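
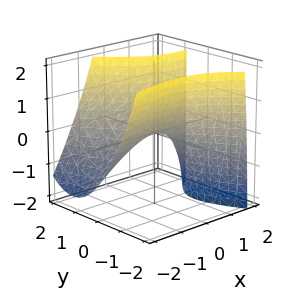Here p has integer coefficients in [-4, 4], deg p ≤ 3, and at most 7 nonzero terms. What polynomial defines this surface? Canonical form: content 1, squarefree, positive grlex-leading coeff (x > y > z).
1. deg p = 2. The shape is more complex than any degree-1 surface.
2. From the axis intercepts and sections: it crosses the y-axis at the gridline y = 0; it crosses the x-axis at the gridline x = 0; one z-axis crossing is at z = 0.
3. Solving for integer coefficients yields p as stated.

x^2 - 2*x*y - x*z - 2*y^2 + 2*z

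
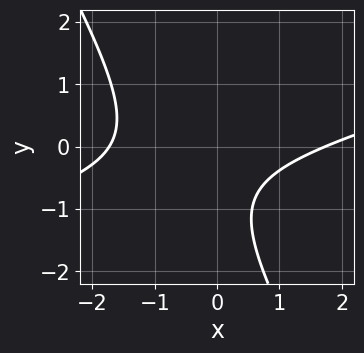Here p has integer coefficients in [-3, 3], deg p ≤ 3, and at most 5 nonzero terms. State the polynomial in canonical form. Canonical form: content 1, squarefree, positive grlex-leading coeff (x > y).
x^2 - 3*x*y - 2*y^2 - 3*y - 3

First, deg p = 2.
Next, reading off the gridlines: no y-intercept at any integer in the box.
Finally, the integer polynomial consistent with all of this is the stated p.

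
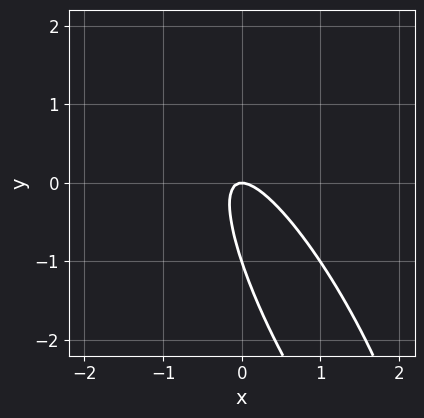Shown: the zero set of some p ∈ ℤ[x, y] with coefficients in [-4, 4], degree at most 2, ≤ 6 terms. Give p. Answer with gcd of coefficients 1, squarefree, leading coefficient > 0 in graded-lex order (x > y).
3*x^2 + 3*x*y + y^2 + y

(a) deg p = 2. No degree-1 curve has this shape.
(b) Checking where it meets the axes: one x-axis crossing is at x = 0; among the integer gridlines, it crosses the y-axis at y ∈ {-1, 0}.
(c) Solving for integer coefficients yields p as stated.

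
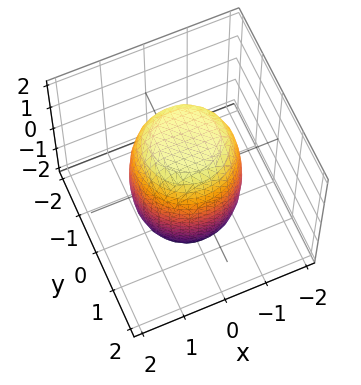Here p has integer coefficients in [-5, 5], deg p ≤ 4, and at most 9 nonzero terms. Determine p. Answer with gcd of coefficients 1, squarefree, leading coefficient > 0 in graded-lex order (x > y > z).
2*x^4 + 4*x^2*y^2 + 2*y^4 - x^2 - y^2 + z^2 - 3

1. The degree is 4 — no degree-3 surface has this shape.
2. Symmetries: rotational symmetry about the z-axis ⇒ p depends on x, y only through x² + y².
3. Reading off the gridlines: a circular section at z = -1 has radius between 1 and 2.
4. These observations pin down the coefficients.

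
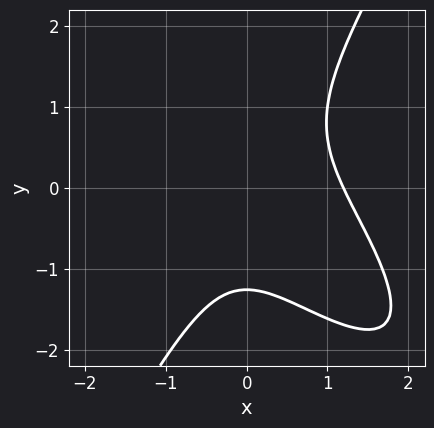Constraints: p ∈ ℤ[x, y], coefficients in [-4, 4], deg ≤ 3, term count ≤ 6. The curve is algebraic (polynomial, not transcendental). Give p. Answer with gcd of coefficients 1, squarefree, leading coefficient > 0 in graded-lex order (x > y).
(a) Degree: a generic line meets the curve in up to 3 points, so deg p = 3.
(b) Putting this together gives p.

2*x^3 + 2*x^2*y - y^3 - x^2 - 2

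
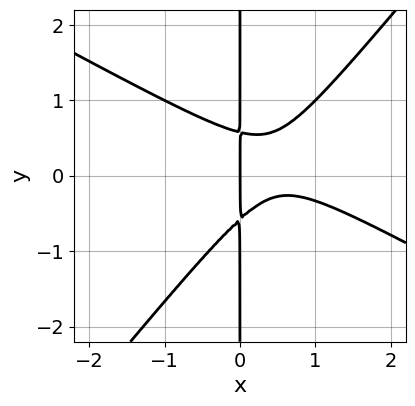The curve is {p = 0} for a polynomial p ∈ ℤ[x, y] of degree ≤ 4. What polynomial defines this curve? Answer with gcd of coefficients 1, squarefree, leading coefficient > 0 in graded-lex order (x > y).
1. deg p = 3. The shape is more complex than any degree-2 curve.
2. From the axis intercepts and sections: every point of the y-axis in the box is on the curve; it crosses the x-axis at the gridline x = 0.
3. The integer polynomial consistent with all of this is the stated p.

2*x^3 + 2*x^2*y - 3*x*y^2 - 2*x^2 + x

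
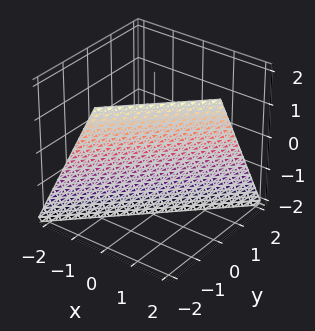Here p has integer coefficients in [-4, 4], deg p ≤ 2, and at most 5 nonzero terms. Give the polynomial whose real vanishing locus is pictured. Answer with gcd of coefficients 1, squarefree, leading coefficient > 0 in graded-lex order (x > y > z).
1. The degree is 1 — the surface is flat (a plane).
2. Checking where it meets the axes: it crosses the y-axis at the gridline y = -1; one z-axis crossing is at z = -2.
3. The integer polynomial consistent with all of this is the stated p.

2*x - 2*y - z - 2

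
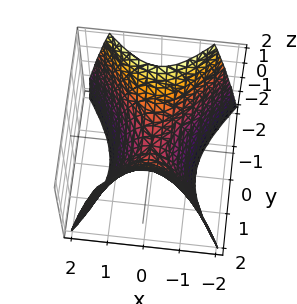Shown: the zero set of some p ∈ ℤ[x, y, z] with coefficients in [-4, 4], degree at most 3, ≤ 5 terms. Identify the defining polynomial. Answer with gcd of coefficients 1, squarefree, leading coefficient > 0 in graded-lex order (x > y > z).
3*x^2 - 2*y^2 + 2*z

The degree is 2 — a hyperbolic paraboloid; a quadric.
Symmetries: the x ↦ −x reflection is a symmetry, so x appears only in even powers; the y ↦ −y reflection is a symmetry, so y appears only in even powers.
From the axis intercepts and sections: it meets the y-axis at y = 0 (among the integer gridlines); it crosses the x-axis at the gridline x = 0; it meets the z-axis at z = 0 (among the integer gridlines).
The integer polynomial consistent with all of this is the stated p.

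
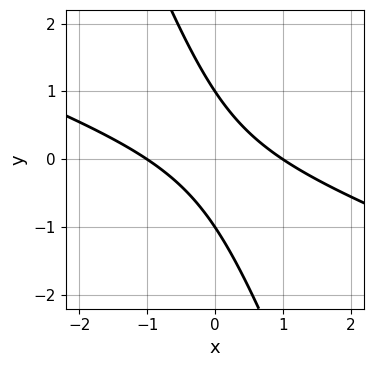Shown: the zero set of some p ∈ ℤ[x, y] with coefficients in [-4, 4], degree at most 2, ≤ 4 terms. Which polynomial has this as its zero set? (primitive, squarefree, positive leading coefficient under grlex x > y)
(a) Degree: a generic line meets the curve in up to 2 points, so deg p = 2.
(b) From the axis intercepts and sections: among the integer gridlines, it crosses the x-axis at x ∈ {-1, 1}; the y-axis gridline crossings are at y ∈ {-1, 1}.
(c) Matching integer coefficients to the picture gives p.

x^2 + 3*x*y + y^2 - 1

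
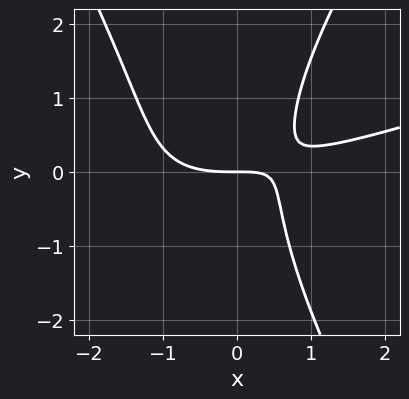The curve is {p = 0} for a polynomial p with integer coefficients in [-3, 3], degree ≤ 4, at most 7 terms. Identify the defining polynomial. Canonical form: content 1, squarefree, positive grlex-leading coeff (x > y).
x^3 - 3*x^2*y + y^3 - 3*x*y + 3*y

1. The degree is 3 — the shape is more complex than any degree-2 curve.
2. Checking where it meets the axes: it crosses the y-axis at the gridline y = 0; it meets the x-axis at x = 0 (among the integer gridlines).
3. Together with the visible shape, these determine p as stated.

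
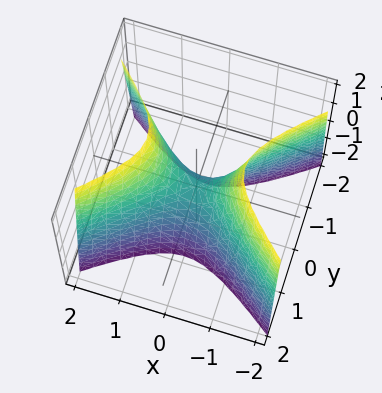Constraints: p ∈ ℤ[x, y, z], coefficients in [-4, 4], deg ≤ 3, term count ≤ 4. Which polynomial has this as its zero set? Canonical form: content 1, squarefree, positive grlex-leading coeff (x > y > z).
2*x^2 - 3*y^2 - z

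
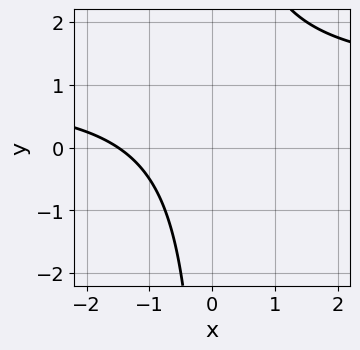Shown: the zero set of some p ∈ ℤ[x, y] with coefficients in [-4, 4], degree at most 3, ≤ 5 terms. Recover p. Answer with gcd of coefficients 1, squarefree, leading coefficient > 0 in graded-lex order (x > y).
2*x*y - 2*x - 3

deg p = 2.
Reading off the gridlines: the curve avoids every integer y-axis point in the box.
Putting this together gives p.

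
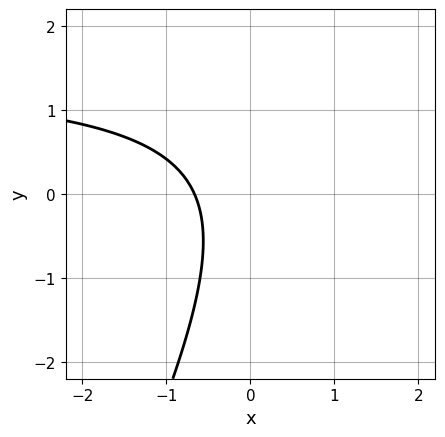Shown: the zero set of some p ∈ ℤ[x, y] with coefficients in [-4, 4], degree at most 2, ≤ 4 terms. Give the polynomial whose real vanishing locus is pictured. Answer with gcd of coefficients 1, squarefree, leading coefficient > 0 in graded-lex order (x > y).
1. The degree is 2 — no degree-1 curve has this shape.
2. Against the integer gridlines: it misses every integer gridline on the y-axis.
3. These observations pin down the coefficients.

2*x*y - y^2 - 3*x - 2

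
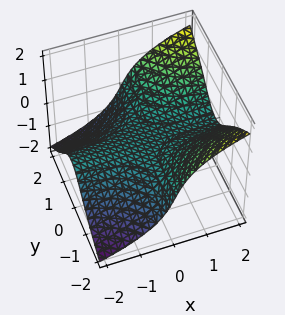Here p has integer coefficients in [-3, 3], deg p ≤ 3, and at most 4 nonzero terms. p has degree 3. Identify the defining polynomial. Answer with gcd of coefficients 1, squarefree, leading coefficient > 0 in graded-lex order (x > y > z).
First, deg p = 3. The shape is more complex than any degree-2 surface.
Next, from the axis intercepts and sections: every point of the x-axis in the box is on the surface; every point of the y-axis in the box is on the surface; it meets the z-axis at z = 0 (among the integer gridlines).
Finally, matching integer coefficients to the picture gives p.

x*y^2 - z^3 - 2*z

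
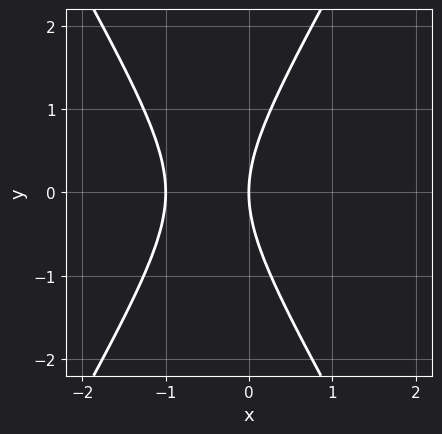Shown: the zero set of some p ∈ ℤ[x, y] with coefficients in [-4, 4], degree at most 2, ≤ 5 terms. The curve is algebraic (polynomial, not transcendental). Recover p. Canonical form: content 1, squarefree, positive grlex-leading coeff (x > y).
First, the degree is 2 — no degree-1 curve has this shape.
Next, symmetries: it's symmetric under y → −y, forcing even powers of y.
Then, observable constraints: among the integer gridlines, it crosses the x-axis at x ∈ {-1, 0}; it crosses the y-axis at the gridline y = 0.
Finally, fitting integer coefficients to these (and the overall shape) gives p.

3*x^2 - y^2 + 3*x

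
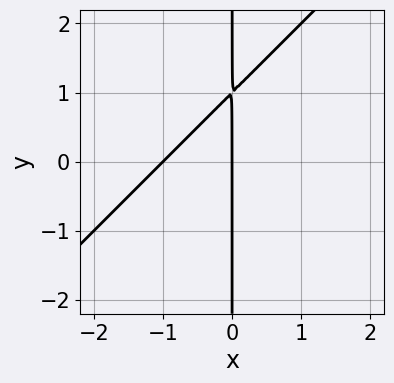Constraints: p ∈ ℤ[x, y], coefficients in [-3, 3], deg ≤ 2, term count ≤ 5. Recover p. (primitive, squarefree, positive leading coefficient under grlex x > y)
1. Degree: the shape is more complex than any degree-1 curve, so deg p = 2.
2. From the axis intercepts and sections: among the integer gridlines, it crosses the x-axis at x ∈ {-1, 0}; every point of the y-axis in the box is on the curve.
3. Matching integer coefficients to the picture gives p.

x^2 - x*y + x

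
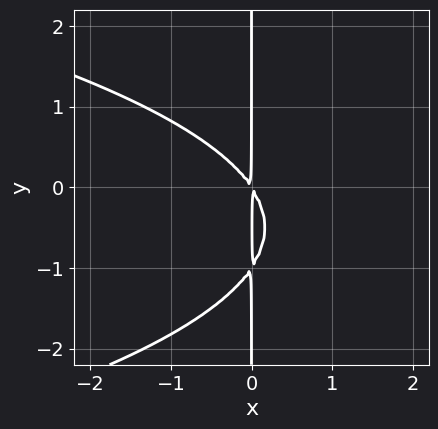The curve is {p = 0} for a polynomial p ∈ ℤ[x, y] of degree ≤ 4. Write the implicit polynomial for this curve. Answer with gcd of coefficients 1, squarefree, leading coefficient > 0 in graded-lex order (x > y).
2*x*y^2 + 3*x^2 + 2*x*y

1. The degree is 3 — the shape is more complex than any degree-2 curve.
2. Checking where it meets the axes: the visible y-axis segment lies entirely on the curve.
3. The integer polynomial consistent with all of this is the stated p.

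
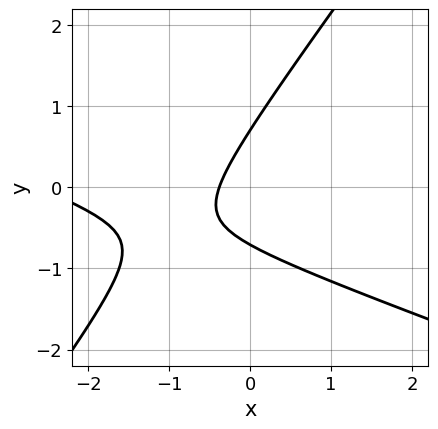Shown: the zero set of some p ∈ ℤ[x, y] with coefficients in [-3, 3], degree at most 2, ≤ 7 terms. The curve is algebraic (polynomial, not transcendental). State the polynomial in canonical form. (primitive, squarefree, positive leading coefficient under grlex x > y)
1. Degree: the shape is more complex than any degree-1 curve, so deg p = 2.
2. Putting this together gives p.

x^2 + 2*x*y - 2*y^2 + 3*x + 1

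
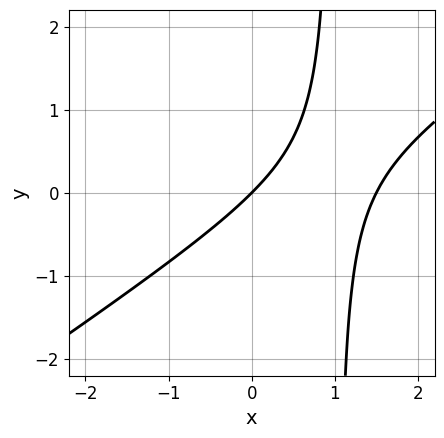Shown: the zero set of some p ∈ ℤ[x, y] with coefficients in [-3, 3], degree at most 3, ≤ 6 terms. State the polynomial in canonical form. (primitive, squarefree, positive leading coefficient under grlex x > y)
deg p = 2.
Checking where it meets the axes: it crosses the y-axis at the gridline y = 0; it crosses the x-axis at the gridline x = 0.
The integer polynomial consistent with all of this is the stated p.

2*x^2 - 3*x*y - 3*x + 3*y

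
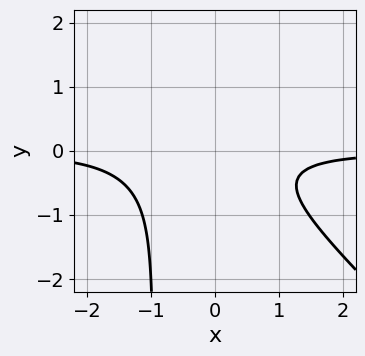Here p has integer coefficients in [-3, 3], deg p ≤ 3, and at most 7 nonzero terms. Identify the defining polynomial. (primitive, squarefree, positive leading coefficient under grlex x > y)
3*x^2*y + 3*x*y^2 + 2*x*y + 3*y^2 + 2

First, the degree is 3 — a generic line meets the curve in up to 3 points.
Then, observable constraints: the curve avoids every integer y-axis point in the box; it misses every integer gridline on the x-axis.
Finally, the integer polynomial consistent with all of this is the stated p.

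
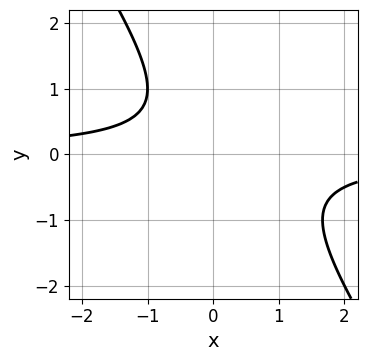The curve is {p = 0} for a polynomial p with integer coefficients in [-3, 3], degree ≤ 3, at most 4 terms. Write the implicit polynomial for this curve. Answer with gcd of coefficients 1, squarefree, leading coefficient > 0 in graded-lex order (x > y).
(a) deg p = 2.
(b) Checking where it meets the axes: no x-intercept at any integer in the box; it misses every integer gridline on the y-axis.
(c) The integer polynomial consistent with all of this is the stated p.

3*x*y + 2*y^2 - y + 2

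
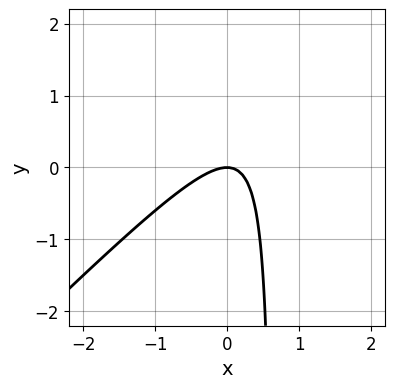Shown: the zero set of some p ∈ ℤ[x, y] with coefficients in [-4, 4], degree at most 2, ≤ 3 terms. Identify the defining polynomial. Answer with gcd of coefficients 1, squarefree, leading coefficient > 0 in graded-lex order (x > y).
(a) Degree: the shape is more complex than any degree-1 curve, so deg p = 2.
(b) Reading off the gridlines: it crosses the y-axis at the gridline y = 0; it meets the x-axis at x = 0 (among the integer gridlines).
(c) Putting this together gives p.

3*x^2 - 3*x*y + 2*y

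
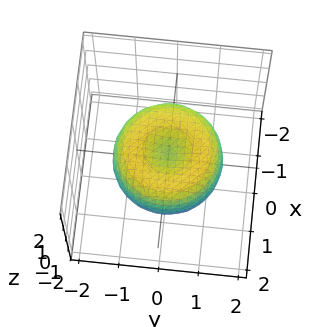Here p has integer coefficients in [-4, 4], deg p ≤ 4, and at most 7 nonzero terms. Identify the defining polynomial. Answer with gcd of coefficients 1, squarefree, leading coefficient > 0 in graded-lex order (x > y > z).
First, degree: no degree-3 surface has this shape, so deg p = 4.
Then, symmetry: the surface is invariant under rotation about z: p = q(x² + y², z).
Then, observable constraints: a circular section at z = 0 has radius between 1 and 2.
Finally, assembling these constraints gives the stated polynomial.

2*x^4 + 4*x^2*y^2 + 2*y^4 - 3*x^2 - 3*y^2 + 3*z^2 - 1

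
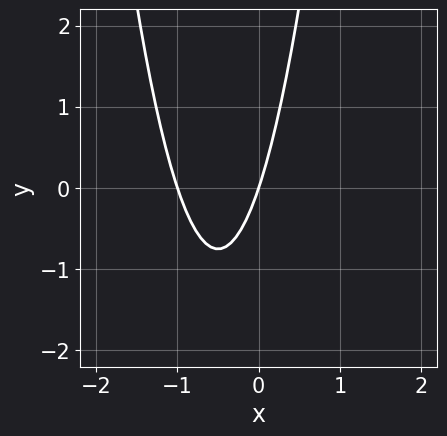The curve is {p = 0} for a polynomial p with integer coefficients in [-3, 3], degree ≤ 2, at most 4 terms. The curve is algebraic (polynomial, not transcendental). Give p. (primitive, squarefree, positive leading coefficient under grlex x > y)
3*x^2 + 3*x - y

First, deg p = 2. A generic line meets the curve in up to 2 points.
Next, reading off the gridlines: among the integer gridlines, it crosses the x-axis at x ∈ {-1, 0}; one y-axis crossing is at y = 0.
Finally, assembling these constraints gives the stated polynomial.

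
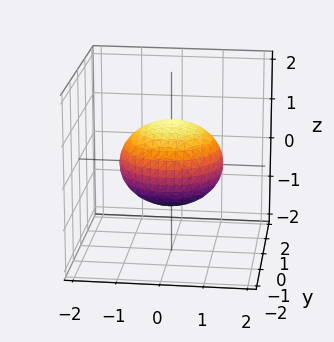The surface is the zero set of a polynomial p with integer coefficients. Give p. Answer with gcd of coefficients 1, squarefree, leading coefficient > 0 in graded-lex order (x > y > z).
2*x^2 + 2*y^2 + 3*z^2 - 3

(a) Degree: a generic line meets the surface in up to 2 points, so deg p = 2.
(b) Symmetry: the z-axis is an axis of rotation, so x and y enter only as x² + y².
(c) Reading off the gridlines: a circular section at z = 0 has radius between 1 and 2; the z-axis gridline crossings are at z ∈ {-1, 1}.
(d) The integer polynomial consistent with all of this is the stated p.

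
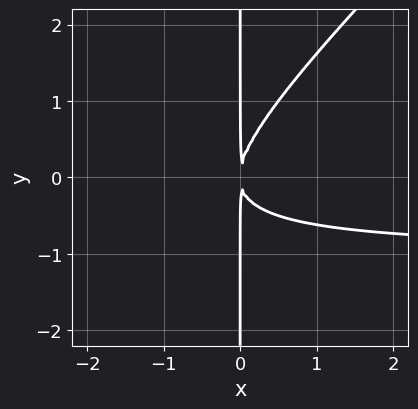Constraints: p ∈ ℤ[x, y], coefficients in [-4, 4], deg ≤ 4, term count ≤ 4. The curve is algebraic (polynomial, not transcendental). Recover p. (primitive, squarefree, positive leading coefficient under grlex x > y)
x^2*y - x*y^2 + x^2

1. Degree: no degree-2 curve has this shape, so deg p = 3.
2. Against the integer gridlines: the visible y-axis segment lies entirely on the curve.
3. Matching integer coefficients to the picture gives p.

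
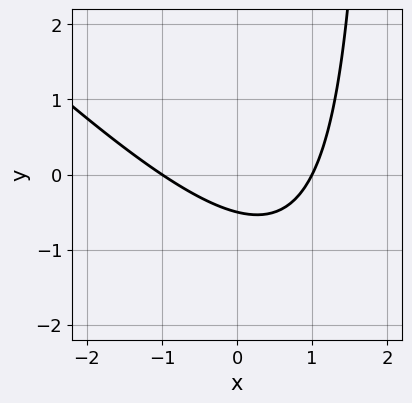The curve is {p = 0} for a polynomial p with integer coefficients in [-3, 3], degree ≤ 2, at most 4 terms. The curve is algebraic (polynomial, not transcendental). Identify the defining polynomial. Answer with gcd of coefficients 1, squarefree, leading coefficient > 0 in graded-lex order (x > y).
x^2 + x*y - 2*y - 1

(a) deg p = 2.
(b) From the visible intercepts: the x-axis gridline crossings are at x ∈ {-1, 1}.
(c) Fitting integer coefficients to these (and the overall shape) gives p.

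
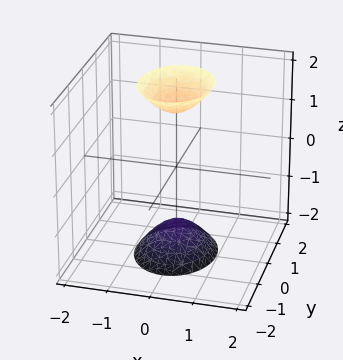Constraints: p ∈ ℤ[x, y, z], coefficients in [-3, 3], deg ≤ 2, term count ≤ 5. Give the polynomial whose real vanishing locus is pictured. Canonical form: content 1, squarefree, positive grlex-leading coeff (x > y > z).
3*x^2 + 2*y^2 - z^2 + 2

The picture has 2 separate pieces.
The degree is 2 — two separate bowl-shaped sheets opening away from each other; a quadric.
Symmetries: mirror symmetry x ↦ −x ⇒ only even powers of x; the z ↦ −z reflection is a symmetry, so z appears only in even powers; mirror symmetry y ↦ −y ⇒ only even powers of y.
Checking where it meets the axes: no y-intercept at any integer in the box; it misses every integer gridline on the x-axis.
Putting this together gives p.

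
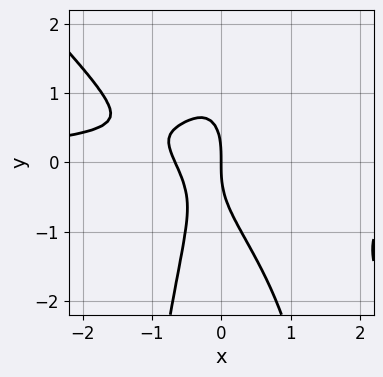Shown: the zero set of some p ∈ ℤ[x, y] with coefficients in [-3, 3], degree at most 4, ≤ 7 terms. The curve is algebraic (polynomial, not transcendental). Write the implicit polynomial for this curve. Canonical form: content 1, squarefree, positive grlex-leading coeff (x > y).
3*x^3*y + 3*x^2*y^2 + y^3 + 3*x^2 + 2*x

1. The degree is 4 — a generic line meets the curve in up to 4 points.
2. From the axis intercepts and sections: it meets the x-axis at x = 0 (among the integer gridlines); it meets the y-axis at y = 0 (among the integer gridlines).
3. Fitting integer coefficients to these (and the overall shape) gives p.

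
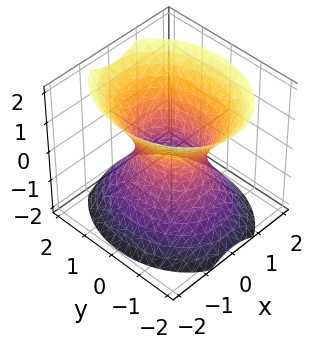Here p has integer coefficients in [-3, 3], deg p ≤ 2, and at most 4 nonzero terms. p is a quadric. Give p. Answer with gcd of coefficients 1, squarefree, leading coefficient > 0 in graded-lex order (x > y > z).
deg p = 2.
Symmetries: it's symmetric under z → −z, forcing even powers of z; mirror symmetry y ↦ −y ⇒ only even powers of y; the x ↦ −x reflection is a symmetry, so x appears only in even powers.
Observable constraints: the y-axis gridline crossings are at y ∈ {-1, 1}; no z-intercept at any integer in the box.
Together with the visible shape, these determine p as stated.

3*x^2 + 2*y^2 - 2*z^2 - 2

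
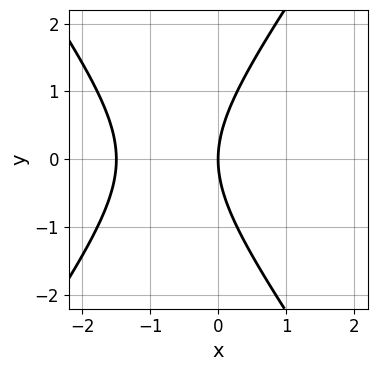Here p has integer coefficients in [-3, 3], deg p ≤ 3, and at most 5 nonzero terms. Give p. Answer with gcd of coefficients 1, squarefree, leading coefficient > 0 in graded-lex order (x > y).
2*x^2 - y^2 + 3*x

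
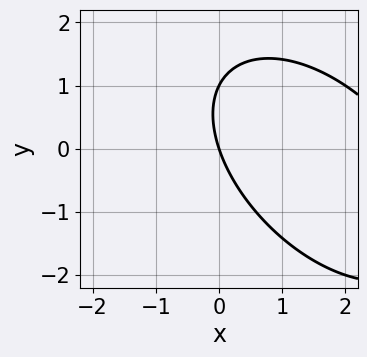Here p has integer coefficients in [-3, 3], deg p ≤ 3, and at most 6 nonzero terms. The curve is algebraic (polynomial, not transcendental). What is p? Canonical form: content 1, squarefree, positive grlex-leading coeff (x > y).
First, the degree is 2 — no degree-1 curve has this shape.
Next, reading off the gridlines: the y-axis gridline crossings are at y ∈ {0, 1}; one x-axis crossing is at x = 0.
Finally, matching integer coefficients to the picture gives p.

x^2 + x*y + y^2 - 3*x - y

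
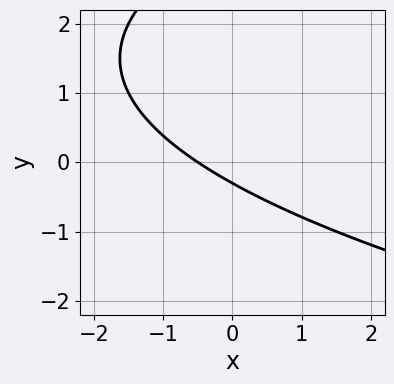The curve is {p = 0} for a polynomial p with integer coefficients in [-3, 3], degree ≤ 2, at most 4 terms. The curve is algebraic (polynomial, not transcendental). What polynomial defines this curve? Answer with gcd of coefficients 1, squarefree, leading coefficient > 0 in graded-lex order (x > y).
y^2 - 2*x - 3*y - 1

Degree: the shape is more complex than any degree-1 curve, so deg p = 2.
Putting this together gives p.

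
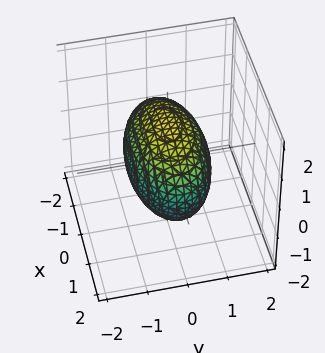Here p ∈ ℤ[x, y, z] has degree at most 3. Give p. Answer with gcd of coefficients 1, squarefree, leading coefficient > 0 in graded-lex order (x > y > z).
First, the degree is 2 — a closed, bounded, convex surface; a quadric.
Next, symmetries: the z ↦ −z reflection is a symmetry, so z appears only in even powers; the y ↦ −y reflection is a symmetry, so y appears only in even powers; the x ↦ −x reflection is a symmetry, so x appears only in even powers.
Next, observable constraints: among the integer gridlines, it crosses the y-axis at y ∈ {-1, 1}.
Finally, matching integer coefficients to the picture gives p.

x^2 + 3*y^2 + 2*z^2 - 3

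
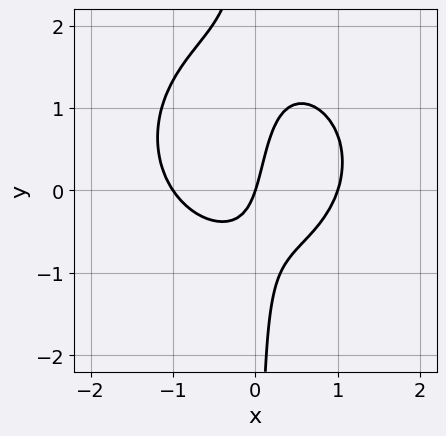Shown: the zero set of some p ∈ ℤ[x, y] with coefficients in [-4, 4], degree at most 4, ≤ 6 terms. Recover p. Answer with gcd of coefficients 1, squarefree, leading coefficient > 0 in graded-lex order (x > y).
3*x^3 + 3*x*y^2 - 3*x*y - 3*x + y

The degree is 3 — the shape is more complex than any degree-2 curve.
Checking where it meets the axes: it crosses the y-axis at the gridline y = 0; among the integer gridlines, it crosses the x-axis at x ∈ {-1, 0, 1}.
These observations pin down the coefficients.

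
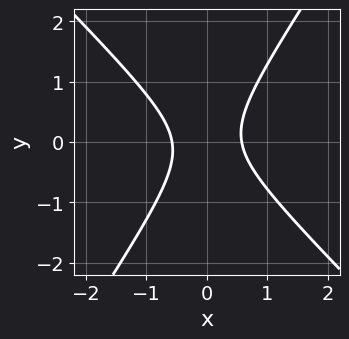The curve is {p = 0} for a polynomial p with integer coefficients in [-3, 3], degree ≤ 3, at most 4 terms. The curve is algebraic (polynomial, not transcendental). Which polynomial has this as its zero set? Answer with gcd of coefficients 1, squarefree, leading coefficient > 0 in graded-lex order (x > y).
3*x^2 + x*y - 2*y^2 - 1

1. deg p = 2.
2. From the visible intercepts: no y-intercept at any integer in the box.
3. Matching integer coefficients to the picture gives p.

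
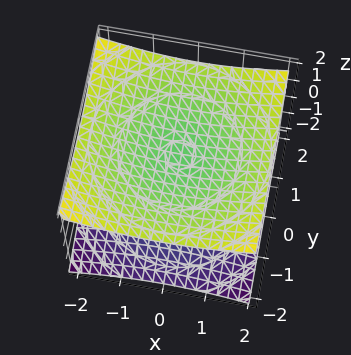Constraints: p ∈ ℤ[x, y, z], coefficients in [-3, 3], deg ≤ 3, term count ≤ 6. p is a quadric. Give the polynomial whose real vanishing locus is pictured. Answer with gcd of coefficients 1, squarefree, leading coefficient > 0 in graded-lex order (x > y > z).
(a) I count 2 distinct pieces. They look like related sheets of one shape, so recover p as a whole.
(b) The degree is 2 — two separate bowl-shaped sheets opening away from each other; a quadric.
(c) Symmetries: mirror symmetry z ↦ −z ⇒ only even powers of z; every cross-section ⟂ z is a circle, so x, y appear only via x² + y².
(d) From the axis intercepts and sections: among the integer gridlines, it crosses the z-axis at z ∈ {-1, 1}; no x-intercept at any integer in the box; it misses every integer gridline on the y-axis.
(e) Fitting integer coefficients to these (and the overall shape) gives p.

x^2 + y^2 - 3*z^2 + 3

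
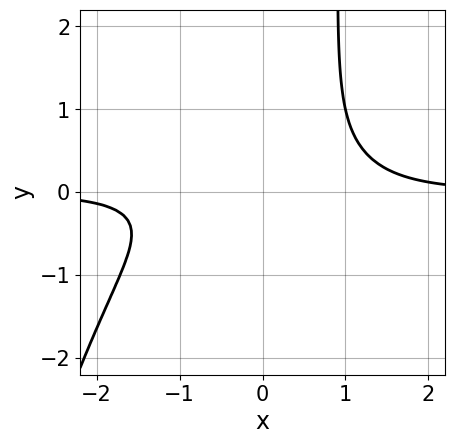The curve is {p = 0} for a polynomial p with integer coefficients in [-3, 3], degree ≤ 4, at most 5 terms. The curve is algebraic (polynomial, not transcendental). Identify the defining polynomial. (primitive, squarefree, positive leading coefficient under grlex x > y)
First, the degree is 4 — the shape is more complex than any degree-3 curve.
Then, reading off the gridlines: the curve avoids every integer x-axis point in the box; it misses every integer gridline on the y-axis.
Finally, these observations pin down the coefficients.

2*x^3*y + 3*x*y^2 - 3*y^2 - 2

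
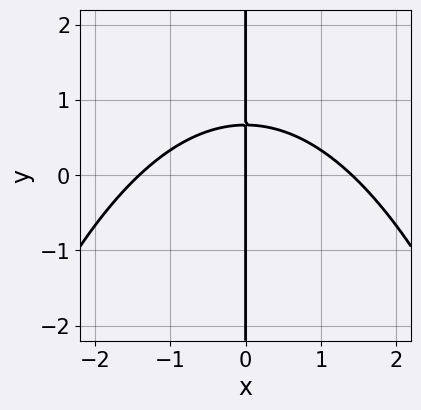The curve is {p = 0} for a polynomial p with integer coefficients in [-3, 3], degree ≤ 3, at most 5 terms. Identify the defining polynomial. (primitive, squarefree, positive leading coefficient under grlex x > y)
(a) The degree is 3 — a generic line meets the curve in up to 3 points.
(b) From the visible intercepts: it crosses the x-axis at the gridline x = 0; the visible y-axis segment lies entirely on the curve.
(c) Putting this together gives p.

x^3 + 3*x*y - 2*x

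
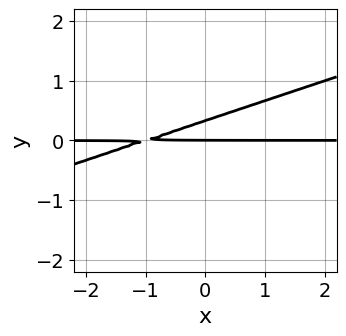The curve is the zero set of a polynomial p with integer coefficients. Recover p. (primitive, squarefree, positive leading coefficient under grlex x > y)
x*y - 3*y^2 + y

Degree: a generic line meets the curve in up to 2 points, so deg p = 2.
From the axis intercepts and sections: it crosses the y-axis at the gridline y = 0; every point of the x-axis in the box is on the curve.
Matching integer coefficients to the picture gives p.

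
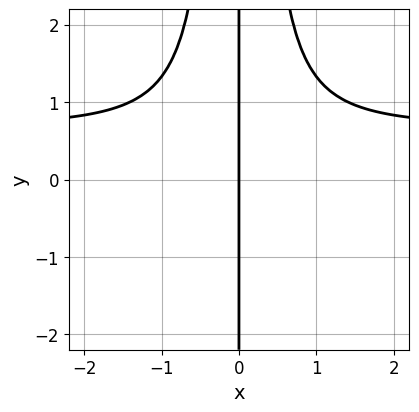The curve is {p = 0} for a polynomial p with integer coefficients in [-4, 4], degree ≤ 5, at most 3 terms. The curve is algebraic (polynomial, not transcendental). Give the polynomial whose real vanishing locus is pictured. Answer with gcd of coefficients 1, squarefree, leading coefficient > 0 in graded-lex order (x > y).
3*x^3*y - 2*x^3 - 2*x

(a) The degree is 4 — no degree-3 curve has this shape.
(b) Observable constraints: every point of the y-axis in the box is on the curve; it crosses the x-axis at the gridline x = 0.
(c) Together with the visible shape, these determine p as stated.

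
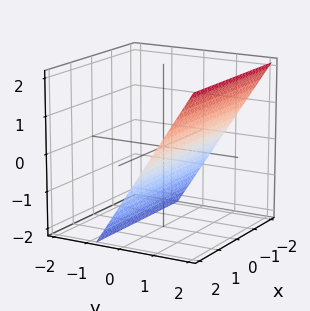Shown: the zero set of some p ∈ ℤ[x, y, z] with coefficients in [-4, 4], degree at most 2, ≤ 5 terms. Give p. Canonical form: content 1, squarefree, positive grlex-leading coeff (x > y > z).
3*y - 2*z - 2

(a) The degree is 1 — the surface is flat (a plane).
(b) From the axis intercepts and sections: one z-axis crossing is at z = -1; no x-intercept at any integer in the box.
(c) These observations pin down the coefficients.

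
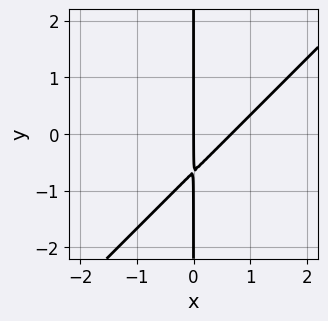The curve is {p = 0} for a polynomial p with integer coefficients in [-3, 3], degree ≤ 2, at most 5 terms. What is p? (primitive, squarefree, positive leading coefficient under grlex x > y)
(a) The degree is 2 — the shape is more complex than any degree-1 curve.
(b) Observable constraints: the visible y-axis segment lies entirely on the curve; one x-axis crossing is at x = 0.
(c) These observations pin down the coefficients.

3*x^2 - 3*x*y - 2*x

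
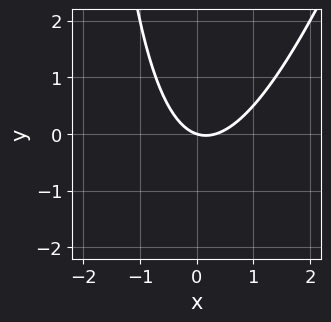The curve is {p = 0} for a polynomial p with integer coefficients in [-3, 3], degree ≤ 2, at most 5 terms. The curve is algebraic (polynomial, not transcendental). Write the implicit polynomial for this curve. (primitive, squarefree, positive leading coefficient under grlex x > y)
3*x^2 - x*y - x - 3*y

(a) The degree is 2 — the shape is more complex than any degree-1 curve.
(b) Observable constraints: one y-axis crossing is at y = 0; one x-axis crossing is at x = 0.
(c) The integer polynomial consistent with all of this is the stated p.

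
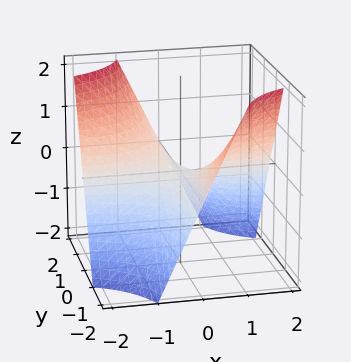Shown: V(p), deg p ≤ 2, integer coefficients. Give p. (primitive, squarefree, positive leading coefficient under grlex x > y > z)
x*y + z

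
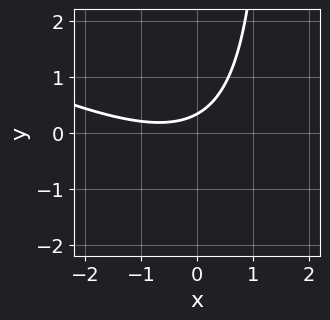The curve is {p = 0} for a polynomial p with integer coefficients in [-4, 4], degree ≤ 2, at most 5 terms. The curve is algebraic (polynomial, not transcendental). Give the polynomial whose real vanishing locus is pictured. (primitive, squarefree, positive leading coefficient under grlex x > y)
x^2 + 2*x*y + x - 3*y + 1

1. Degree: the shape is more complex than any degree-1 curve, so deg p = 2.
2. Checking where it meets the axes: the curve avoids every integer x-axis point in the box.
3. Matching integer coefficients to the picture gives p.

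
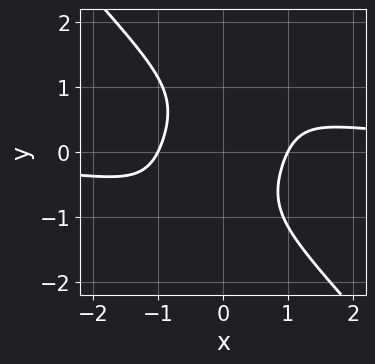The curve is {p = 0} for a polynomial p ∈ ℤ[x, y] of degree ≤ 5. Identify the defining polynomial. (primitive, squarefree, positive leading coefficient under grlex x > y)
3*x^3*y + 2*y^4 - 3*x^2 + 3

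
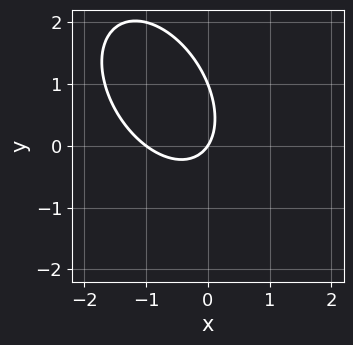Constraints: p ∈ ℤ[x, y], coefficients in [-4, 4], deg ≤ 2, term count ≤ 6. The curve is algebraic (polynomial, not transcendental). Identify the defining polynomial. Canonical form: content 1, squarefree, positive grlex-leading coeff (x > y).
First, degree: a generic line meets the curve in up to 2 points, so deg p = 2.
Next, from the axis intercepts and sections: among the integer gridlines, it crosses the x-axis at x ∈ {-1, 0}; among the integer gridlines, it crosses the y-axis at y ∈ {0, 1}.
Finally, assembling these constraints gives the stated polynomial.

3*x^2 + 2*x*y + 2*y^2 + 3*x - 2*y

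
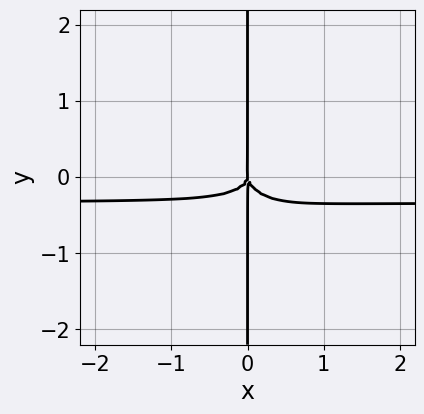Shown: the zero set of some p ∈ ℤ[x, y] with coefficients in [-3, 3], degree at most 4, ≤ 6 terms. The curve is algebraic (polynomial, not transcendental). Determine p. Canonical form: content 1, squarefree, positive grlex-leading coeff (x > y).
3*x^3*y + x^2*y^2 + 2*x*y^3 + x^3

Degree: no degree-3 curve has this shape, so deg p = 4.
From the visible intercepts: every point of the y-axis in the box is on the curve; it meets the x-axis at x = 0 (among the integer gridlines).
Matching integer coefficients to the picture gives p.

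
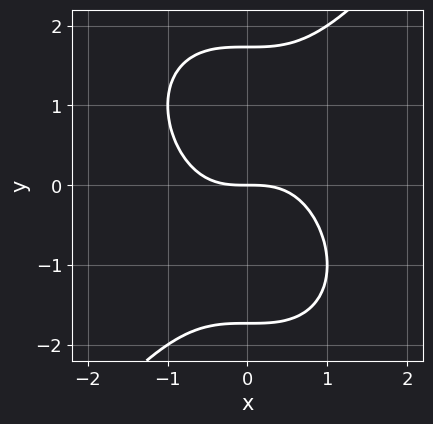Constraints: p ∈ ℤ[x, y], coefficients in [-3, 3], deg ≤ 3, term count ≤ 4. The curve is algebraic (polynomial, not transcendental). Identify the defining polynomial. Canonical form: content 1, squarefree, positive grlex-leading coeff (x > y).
2*x^3 - y^3 + 3*y

First, degree: the shape is more complex than any degree-2 curve, so deg p = 3.
Then, checking where it meets the axes: one y-axis crossing is at y = 0; one x-axis crossing is at x = 0.
Finally, putting this together gives p.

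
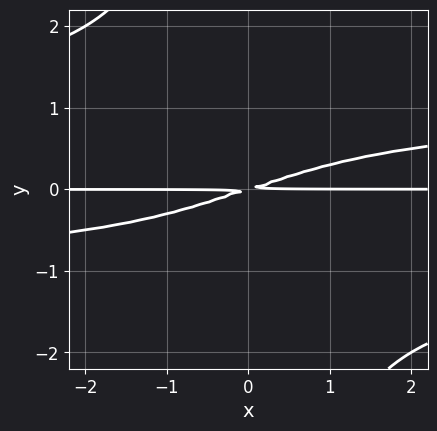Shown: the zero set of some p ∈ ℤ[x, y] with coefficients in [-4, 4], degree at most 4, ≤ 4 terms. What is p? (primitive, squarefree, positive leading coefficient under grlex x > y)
x*y^3 - x*y + 3*y^2

deg p = 4. No degree-3 curve has this shape.
Observable constraints: every point of the x-axis in the box is on the curve.
These observations pin down the coefficients.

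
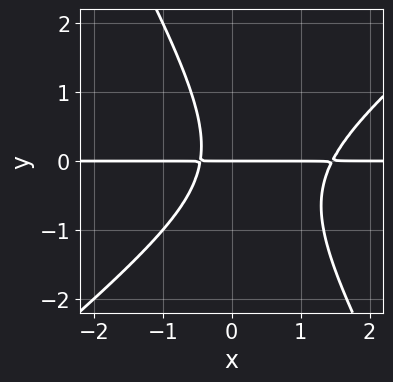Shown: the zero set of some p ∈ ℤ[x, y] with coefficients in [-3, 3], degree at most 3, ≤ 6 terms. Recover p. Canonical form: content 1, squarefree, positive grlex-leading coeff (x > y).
The degree is 3 — no degree-2 curve has this shape.
Reading off the gridlines: it meets the y-axis at y = 0 (among the integer gridlines); every point of the x-axis in the box is on the curve.
Solving for integer coefficients yields p as stated.

3*x^2*y - 2*x*y^2 - 2*y^3 - 3*x*y - 2*y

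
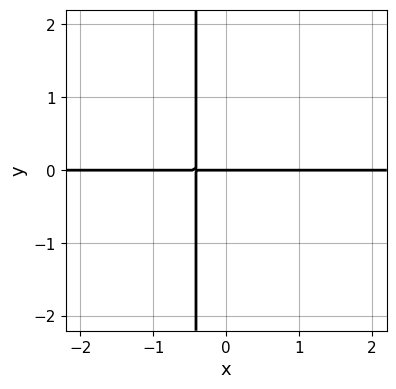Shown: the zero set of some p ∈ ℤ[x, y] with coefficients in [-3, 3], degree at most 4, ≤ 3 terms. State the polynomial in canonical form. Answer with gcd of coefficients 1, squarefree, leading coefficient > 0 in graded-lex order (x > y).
x^2*y - 2*x*y - y

1. Degree: no degree-2 curve has this shape, so deg p = 3.
2. From the axis intercepts and sections: it meets the y-axis at y = 0 (among the integer gridlines); every point of the x-axis in the box is on the curve.
3. Assembling these constraints gives the stated polynomial.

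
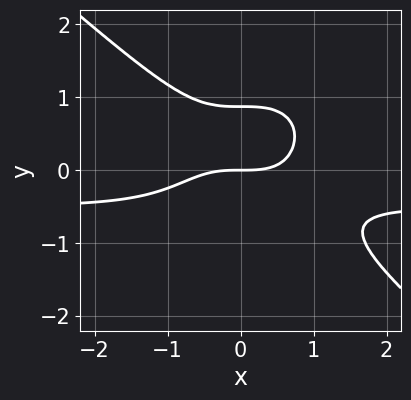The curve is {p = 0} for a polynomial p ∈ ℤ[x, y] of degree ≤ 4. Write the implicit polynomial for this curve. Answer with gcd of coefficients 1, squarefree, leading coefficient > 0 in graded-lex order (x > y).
2*x^3*y + 3*y^4 + x^3 - 2*y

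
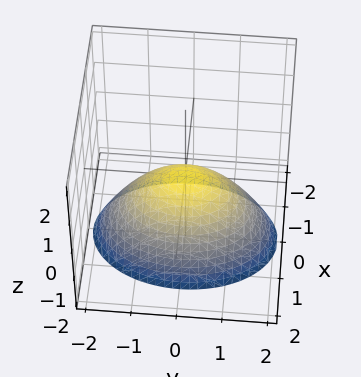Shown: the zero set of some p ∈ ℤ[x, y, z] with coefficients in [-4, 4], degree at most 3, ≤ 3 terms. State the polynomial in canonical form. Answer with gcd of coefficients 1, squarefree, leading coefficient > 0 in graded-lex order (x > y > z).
2*x^2 + y^2 + 2*z

The degree is 2 — a paraboloid; a quadric.
Symmetries: it's symmetric under y → −y, forcing even powers of y; mirror symmetry x ↦ −x ⇒ only even powers of x.
Observable constraints: it meets the z-axis at z = 0 (among the integer gridlines); it meets the y-axis at y = 0 (among the integer gridlines).
The integer polynomial consistent with all of this is the stated p.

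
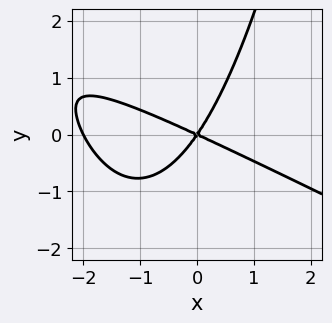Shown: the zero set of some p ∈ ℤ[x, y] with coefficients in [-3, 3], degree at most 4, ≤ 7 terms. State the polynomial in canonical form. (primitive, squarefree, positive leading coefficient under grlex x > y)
x^3 + 2*x^2*y + 2*x^2 + 3*x*y - 3*y^2

First, the degree is 3 — no degree-2 curve has this shape.
Then, reading off the gridlines: among the integer gridlines, it crosses the x-axis at x ∈ {-2, 0}; it meets the y-axis at y = 0 (among the integer gridlines).
Finally, together with the visible shape, these determine p as stated.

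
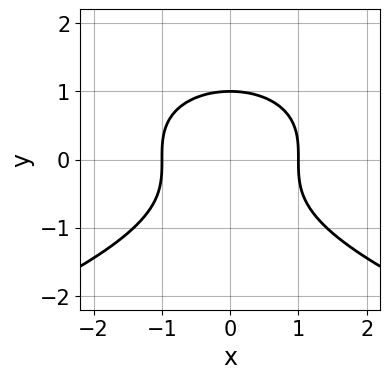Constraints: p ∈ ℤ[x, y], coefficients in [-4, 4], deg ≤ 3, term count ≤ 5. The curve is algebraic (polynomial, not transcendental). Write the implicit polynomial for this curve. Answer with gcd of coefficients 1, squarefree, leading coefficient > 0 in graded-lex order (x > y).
y^3 + x^2 - 1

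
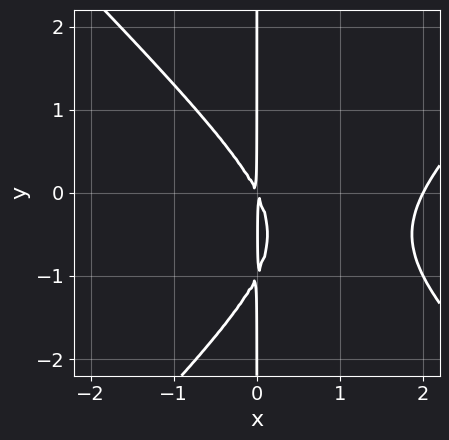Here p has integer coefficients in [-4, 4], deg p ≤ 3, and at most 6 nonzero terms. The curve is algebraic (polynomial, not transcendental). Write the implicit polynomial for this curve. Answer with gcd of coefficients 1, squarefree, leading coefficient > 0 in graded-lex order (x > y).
x^3 - x*y^2 - 2*x^2 - x*y

The degree is 3 — no degree-2 curve has this shape.
Against the integer gridlines: the visible y-axis segment lies entirely on the curve; it meets the x-axis at x = 2 (among the integer gridlines).
These observations pin down the coefficients.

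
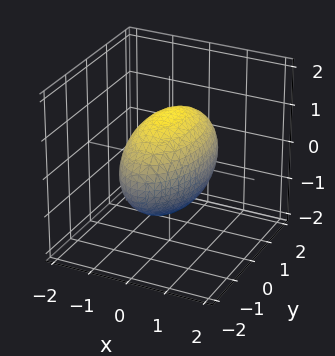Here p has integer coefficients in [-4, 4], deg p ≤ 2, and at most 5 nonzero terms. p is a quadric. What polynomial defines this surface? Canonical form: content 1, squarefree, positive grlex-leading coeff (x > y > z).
3*x^2 + y^2 + 2*z^2 - 3

(a) Degree: a closed, bounded, convex surface; a quadric, so deg p = 2.
(b) Symmetries: it's symmetric under z → −z, forcing even powers of z; mirror symmetry x ↦ −x ⇒ only even powers of x; mirror symmetry y ↦ −y ⇒ only even powers of y.
(c) From the axis intercepts and sections: the x-axis gridline crossings are at x ∈ {-1, 1}.
(d) These observations pin down the coefficients.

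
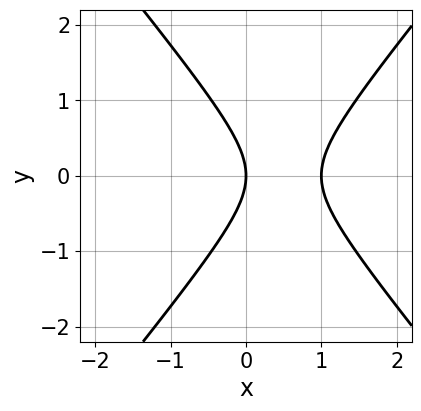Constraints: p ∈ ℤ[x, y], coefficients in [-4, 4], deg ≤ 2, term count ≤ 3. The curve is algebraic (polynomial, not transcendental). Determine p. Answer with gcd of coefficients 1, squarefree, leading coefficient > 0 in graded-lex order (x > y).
3*x^2 - 2*y^2 - 3*x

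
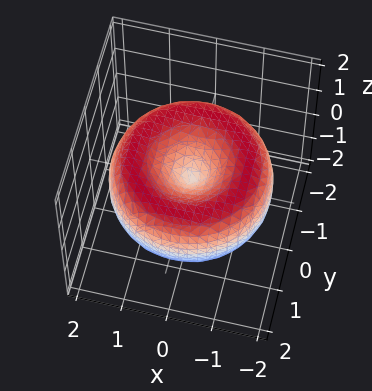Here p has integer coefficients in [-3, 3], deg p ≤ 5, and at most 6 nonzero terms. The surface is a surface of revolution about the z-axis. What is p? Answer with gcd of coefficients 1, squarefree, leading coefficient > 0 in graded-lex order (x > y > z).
x^4 + 2*x^2*y^2 + y^4 - 3*x^2 - 3*y^2 + 3*z^2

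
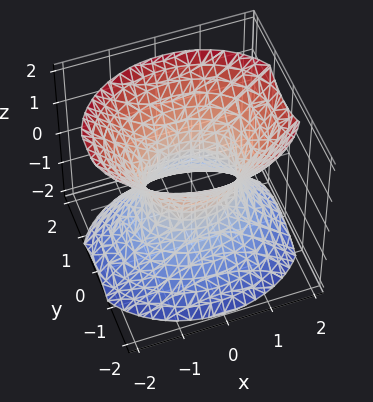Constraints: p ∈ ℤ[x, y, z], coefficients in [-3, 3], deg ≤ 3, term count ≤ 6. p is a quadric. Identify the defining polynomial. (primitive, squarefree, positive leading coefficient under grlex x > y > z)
2*x^2 + 3*y^2 - 2*z^2 - 2

Degree: an hourglass — one-sheet hyperboloid; a quadric, so deg p = 2.
Symmetries: mirror symmetry z ↦ −z ⇒ only even powers of z; mirror symmetry y ↦ −y ⇒ only even powers of y; the x ↦ −x reflection is a symmetry, so x appears only in even powers.
Against the integer gridlines: among the integer gridlines, it crosses the x-axis at x ∈ {-1, 1}; the surface avoids every integer z-axis point in the box.
Fitting integer coefficients to these (and the overall shape) gives p.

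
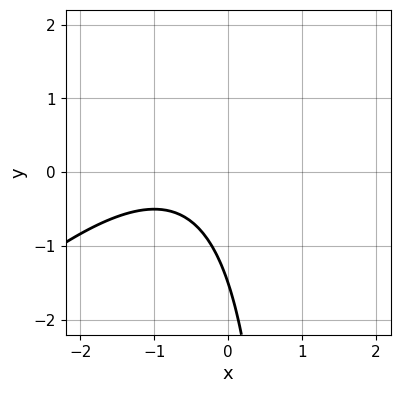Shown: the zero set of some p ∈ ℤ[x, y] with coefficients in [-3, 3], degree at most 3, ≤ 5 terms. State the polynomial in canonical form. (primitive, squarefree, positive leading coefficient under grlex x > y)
2*x^2 - 2*x*y + 3*x + 2*y + 3

First, degree: the shape is more complex than any degree-1 curve, so deg p = 2.
Next, against the integer gridlines: the curve avoids every integer x-axis point in the box.
Finally, matching integer coefficients to the picture gives p.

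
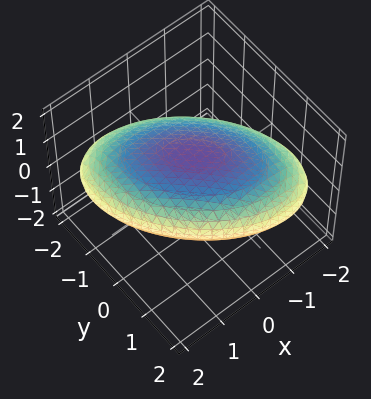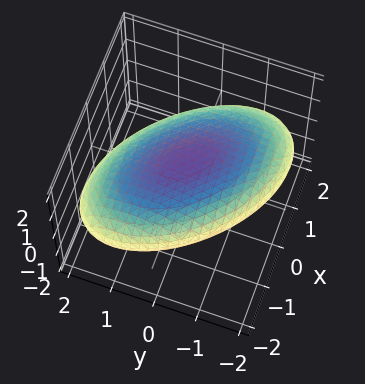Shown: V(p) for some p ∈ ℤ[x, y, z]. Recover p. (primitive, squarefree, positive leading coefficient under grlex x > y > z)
x^2 + x*y + y^2 + 3*z^2 - 3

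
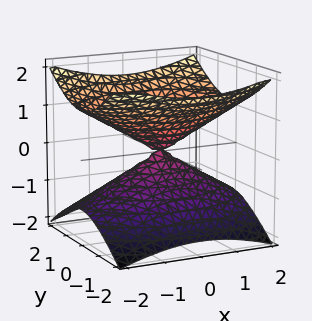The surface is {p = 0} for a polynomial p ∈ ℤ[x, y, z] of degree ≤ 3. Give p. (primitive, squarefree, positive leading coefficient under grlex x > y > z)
x^2 + 2*y^2 - 3*z^2

(a) Degree: a double cone through the origin; a quadric, so deg p = 2.
(b) Symmetries: mirror symmetry y ↦ −y ⇒ only even powers of y; it's symmetric under z → −z, forcing even powers of z; the x ↦ −x reflection is a symmetry, so x appears only in even powers.
(c) Checking where it meets the axes: one x-axis crossing is at x = 0; it crosses the y-axis at the gridline y = 0; one z-axis crossing is at z = 0.
(d) Together with the visible shape, these determine p as stated.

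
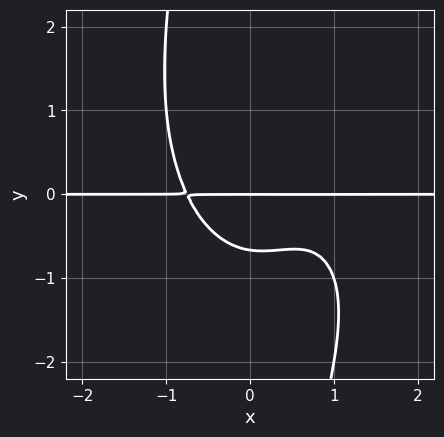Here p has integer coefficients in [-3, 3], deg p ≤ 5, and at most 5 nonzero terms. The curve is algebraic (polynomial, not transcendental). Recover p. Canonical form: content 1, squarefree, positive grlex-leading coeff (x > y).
2*x^3*y + x*y^3 - 2*x^2*y + 3*y^2 + 2*y

Degree: no degree-3 curve has this shape, so deg p = 4.
From the axis intercepts and sections: the visible x-axis segment lies entirely on the curve; one y-axis crossing is at y = 0.
Fitting integer coefficients to these (and the overall shape) gives p.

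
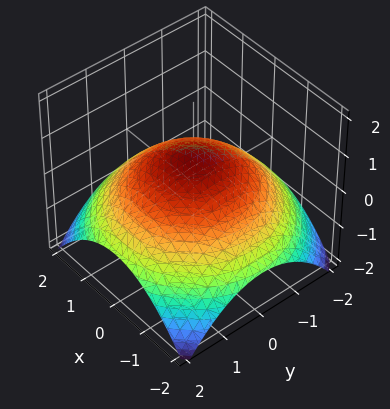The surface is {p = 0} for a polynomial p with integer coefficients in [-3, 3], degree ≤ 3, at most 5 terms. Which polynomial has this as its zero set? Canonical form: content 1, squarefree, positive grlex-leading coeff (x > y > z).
x^2 + y^2 + 3*z - 2

1. deg p = 2. A generic line meets the surface in up to 2 points.
2. Symmetries: rotational symmetry about the z-axis ⇒ p depends on x, y only through x² + y².
3. From the axis intercepts and sections: a circular section at z = 0 has radius between 1 and 2.
4. The integer polynomial consistent with all of this is the stated p.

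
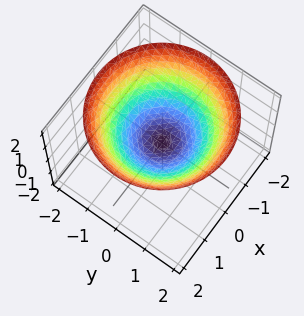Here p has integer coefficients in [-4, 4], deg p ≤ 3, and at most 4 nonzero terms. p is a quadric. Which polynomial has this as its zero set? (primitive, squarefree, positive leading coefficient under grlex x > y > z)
(a) deg p = 2.
(b) Symmetries: rotational symmetry about the z-axis ⇒ p depends on x, y only through x² + y².
(c) From the visible intercepts: it meets the y-axis at y = 0 (among the integer gridlines); a circular section at z = 1 has radius between 1 and 2.
(d) These observations pin down the coefficients.

x^2 + y^2 - 2*z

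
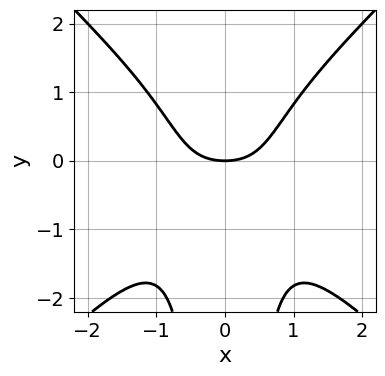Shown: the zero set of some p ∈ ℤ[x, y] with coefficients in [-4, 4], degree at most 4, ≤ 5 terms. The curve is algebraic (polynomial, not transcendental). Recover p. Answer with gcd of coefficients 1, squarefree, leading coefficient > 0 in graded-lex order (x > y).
2*x^4 - 2*x^2*y^2 + x^2 - 2*y

(a) deg p = 4. The shape is more complex than any degree-3 curve.
(b) Symmetries: mirror symmetry x ↦ −x ⇒ only even powers of x.
(c) Against the integer gridlines: it meets the y-axis at y = 0 (among the integer gridlines); one x-axis crossing is at x = 0.
(d) Together with the visible shape, these determine p as stated.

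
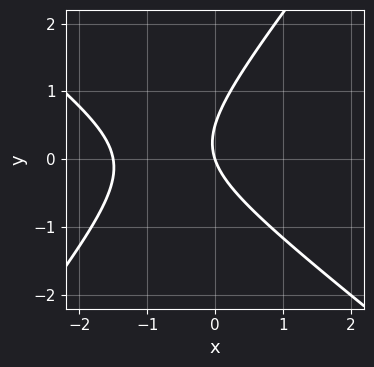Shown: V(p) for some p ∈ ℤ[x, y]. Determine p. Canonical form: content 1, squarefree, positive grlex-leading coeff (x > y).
The degree is 2 — no degree-1 curve has this shape.
Observable constraints: it meets the x-axis at x = 0 (among the integer gridlines); it meets the y-axis at y = 0 (among the integer gridlines).
Matching integer coefficients to the picture gives p.

2*x^2 + x*y - 2*y^2 + 3*x + y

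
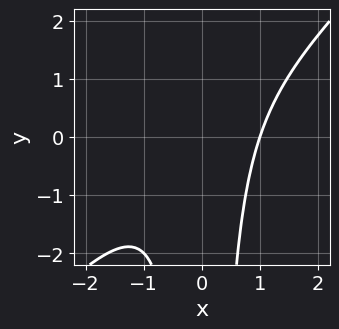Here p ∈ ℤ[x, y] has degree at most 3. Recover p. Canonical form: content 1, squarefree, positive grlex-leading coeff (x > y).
x^3 - x^2*y - 1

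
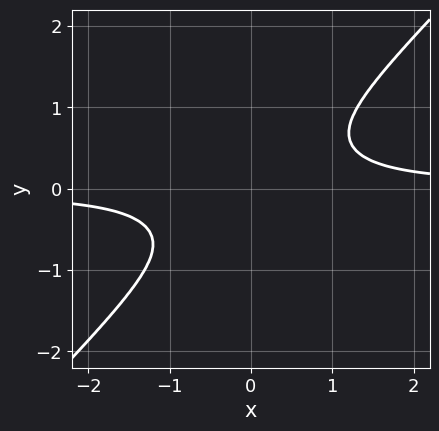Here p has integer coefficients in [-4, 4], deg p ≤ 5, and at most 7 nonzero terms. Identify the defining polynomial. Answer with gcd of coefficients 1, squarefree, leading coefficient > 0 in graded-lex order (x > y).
3*x^3*y - 3*y^4 - x^2 - y^2 - 1

(a) deg p = 4. No degree-3 curve has this shape.
(b) From the axis intercepts and sections: the curve avoids every integer y-axis point in the box; the curve avoids every integer x-axis point in the box.
(c) Matching integer coefficients to the picture gives p.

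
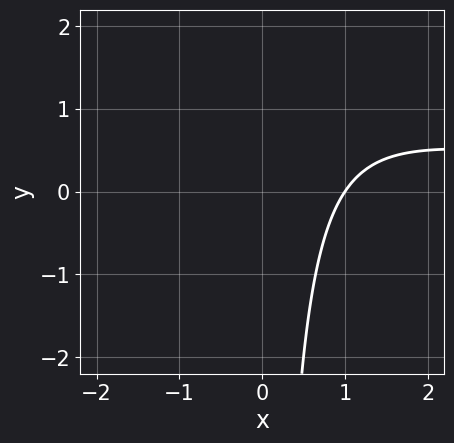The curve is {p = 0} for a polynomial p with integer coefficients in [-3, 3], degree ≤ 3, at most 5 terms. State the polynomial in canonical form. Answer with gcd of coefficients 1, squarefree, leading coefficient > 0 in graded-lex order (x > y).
Degree: no degree-2 curve has this shape, so deg p = 3.
Checking where it meets the axes: it crosses the x-axis at the gridline x = 1; it misses every integer gridline on the y-axis.
Solving for integer coefficients yields p as stated.

x^2*y + x*y - 3*x + 3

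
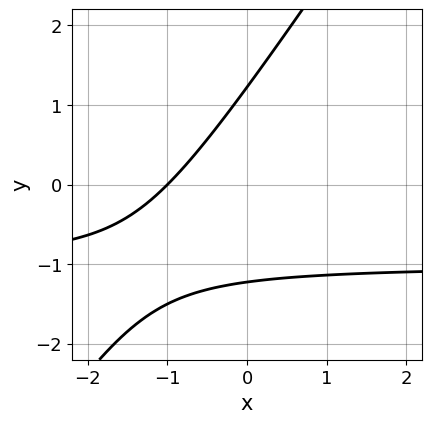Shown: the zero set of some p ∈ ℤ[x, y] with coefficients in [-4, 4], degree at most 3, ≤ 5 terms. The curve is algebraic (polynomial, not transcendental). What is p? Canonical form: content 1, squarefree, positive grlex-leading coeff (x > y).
deg p = 2. No degree-1 curve has this shape.
From the visible intercepts: it crosses the x-axis at the gridline x = -1.
Together with the visible shape, these determine p as stated.

3*x*y - 2*y^2 + 3*x + 3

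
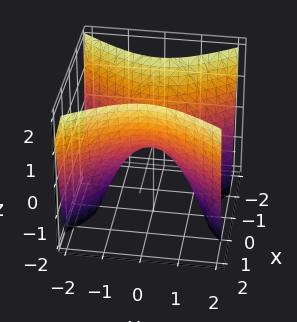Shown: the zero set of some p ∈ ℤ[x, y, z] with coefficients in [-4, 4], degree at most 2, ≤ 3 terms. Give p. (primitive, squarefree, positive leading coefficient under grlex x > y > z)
First, the degree is 2 — a hyperbolic paraboloid; a quadric.
Then, symmetries: the y ↦ −y reflection is a symmetry, so y appears only in even powers; mirror symmetry x ↦ −x ⇒ only even powers of x.
Then, reading off the gridlines: it meets the x-axis at x = 0 (among the integer gridlines); it meets the z-axis at z = 0 (among the integer gridlines); it meets the y-axis at y = 0 (among the integer gridlines).
Finally, solving for integer coefficients yields p as stated.

3*x^2 - 2*y^2 - 2*z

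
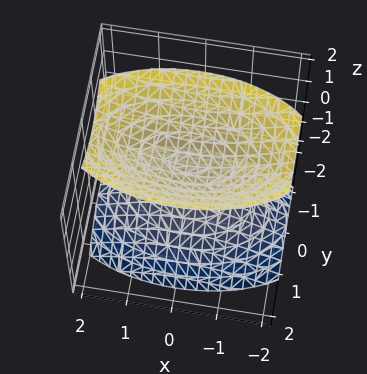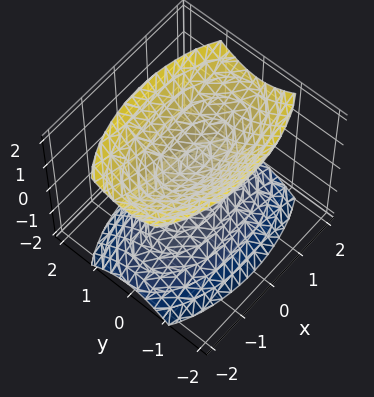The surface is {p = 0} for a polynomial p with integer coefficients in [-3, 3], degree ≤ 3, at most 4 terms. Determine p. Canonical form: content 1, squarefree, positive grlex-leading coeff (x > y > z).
The picture has 2 separate pieces. They look like related sheets of one shape, so recover p as a whole.
The degree is 2 — two separate bowl-shaped sheets opening away from each other; a quadric.
Symmetries: it's symmetric under y → −y, forcing even powers of y; it's symmetric under x → −x, forcing even powers of x; mirror symmetry z ↦ −z ⇒ only even powers of z.
Checking where it meets the axes: the surface avoids every integer x-axis point in the box; it misses every integer gridline on the y-axis.
These observations pin down the coefficients.

x^2 + 3*y^2 - 2*z^2 + 1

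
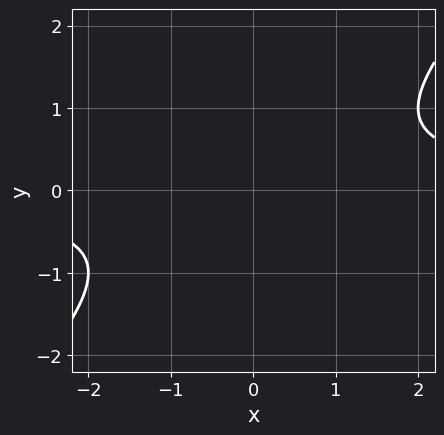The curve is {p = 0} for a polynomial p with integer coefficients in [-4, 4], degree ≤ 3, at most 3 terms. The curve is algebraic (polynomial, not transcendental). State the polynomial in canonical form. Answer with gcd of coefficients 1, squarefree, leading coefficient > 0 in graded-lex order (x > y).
The degree is 2 — the shape is more complex than any degree-1 curve.
From the visible intercepts: the curve avoids every integer y-axis point in the box; no x-intercept at any integer in the box.
Matching integer coefficients to the picture gives p.

x*y - y^2 - 1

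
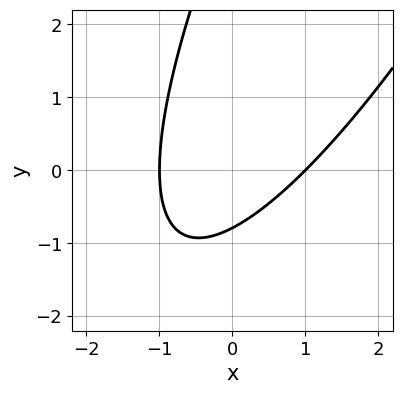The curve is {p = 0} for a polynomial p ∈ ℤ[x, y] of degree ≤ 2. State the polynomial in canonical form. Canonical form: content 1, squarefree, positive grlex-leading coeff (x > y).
3*x^2 - 3*x*y + y^2 - 3*y - 3

First, deg p = 2.
Then, from the visible intercepts: among the integer gridlines, it crosses the x-axis at x ∈ {-1, 1}.
Finally, solving for integer coefficients yields p as stated.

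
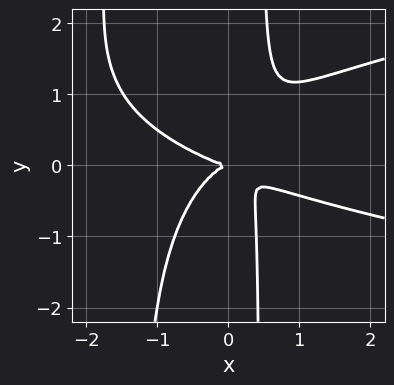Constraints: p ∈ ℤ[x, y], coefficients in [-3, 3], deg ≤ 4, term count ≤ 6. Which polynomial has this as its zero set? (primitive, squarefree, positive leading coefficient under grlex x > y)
3*x^2*y^2 - 2*x^3 - 3*x^2*y + 3*x*y^2 - 2*y^2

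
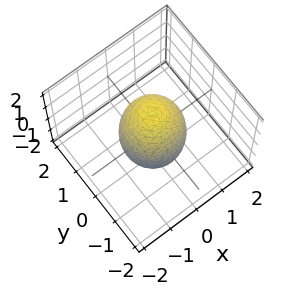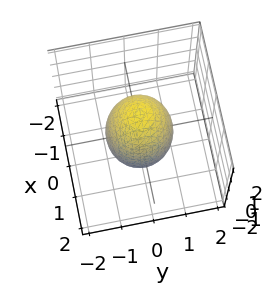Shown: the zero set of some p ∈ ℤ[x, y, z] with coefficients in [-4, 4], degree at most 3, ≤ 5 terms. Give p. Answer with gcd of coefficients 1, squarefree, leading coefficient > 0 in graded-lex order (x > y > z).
3*x^2 + 3*y^2 + z^2 - 3

(a) The degree is 2 — a closed, bounded, convex surface; a quadric.
(b) Symmetries: it's symmetric under z → −z, forcing even powers of z; rotational symmetry about the z-axis ⇒ p depends on x, y only through x² + y².
(c) Checking where it meets the axes: a circular section at z = 1 has radius between 0 and 1; among the integer gridlines, it crosses the y-axis at y ∈ {-1, 1}.
(d) Assembling these constraints gives the stated polynomial. Check: (-1, 0, 0) on the x-axis lies on the surface, and p(-1, 0, 0) = 0. ✓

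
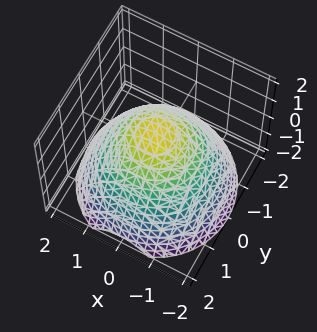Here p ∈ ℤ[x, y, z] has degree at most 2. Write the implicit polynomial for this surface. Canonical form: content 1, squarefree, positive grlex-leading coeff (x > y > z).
Degree: no degree-1 surface has this shape, so deg p = 2.
By symmetry, the z-axis is an axis of rotation, so x and y enter only as x² + y².
Reading off the gridlines: it meets the z-axis at z = 1 (among the integer gridlines); a circular section at z = -1 has radius between 1 and 2.
Assembling these constraints gives the stated polynomial.

2*x^2 + 2*y^2 + 3*z - 3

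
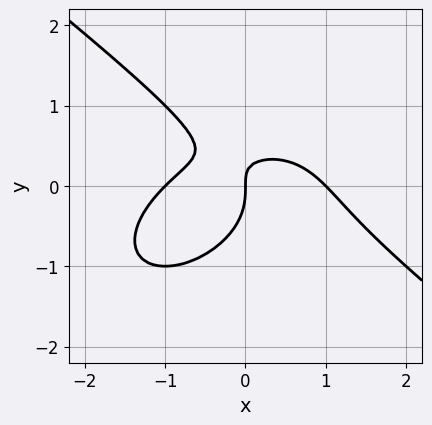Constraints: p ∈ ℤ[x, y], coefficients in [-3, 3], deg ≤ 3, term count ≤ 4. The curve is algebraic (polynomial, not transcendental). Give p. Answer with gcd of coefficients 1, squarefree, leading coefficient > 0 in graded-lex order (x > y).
x^3 + 2*y^3 + 2*x*y - x

(a) The degree is 3 — the shape is more complex than any degree-2 curve.
(b) From the axis intercepts and sections: among the integer gridlines, it crosses the x-axis at x ∈ {-1, 0, 1}; it meets the y-axis at y = 0 (among the integer gridlines).
(c) Putting this together gives p.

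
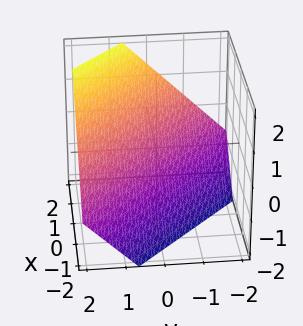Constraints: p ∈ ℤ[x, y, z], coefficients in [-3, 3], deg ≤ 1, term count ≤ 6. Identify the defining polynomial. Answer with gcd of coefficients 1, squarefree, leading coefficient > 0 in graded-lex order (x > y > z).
3*x + 3*y - 3*z - 2

(a) deg p = 1.
(b) Putting this together gives p.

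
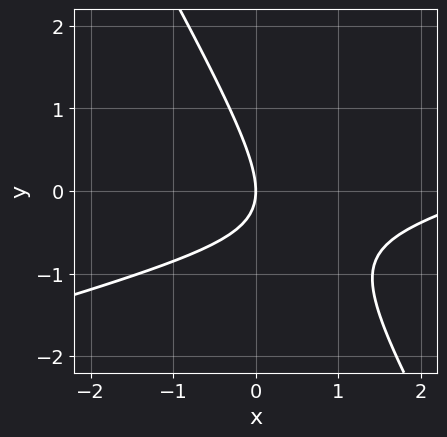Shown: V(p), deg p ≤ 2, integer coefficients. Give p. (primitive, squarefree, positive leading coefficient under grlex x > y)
x^2 - 3*x*y - 2*y^2 - 3*x

1. The degree is 2 — a generic line meets the curve in up to 2 points.
2. From the visible intercepts: it crosses the x-axis at the gridline x = 0; it crosses the y-axis at the gridline y = 0.
3. Putting this together gives p.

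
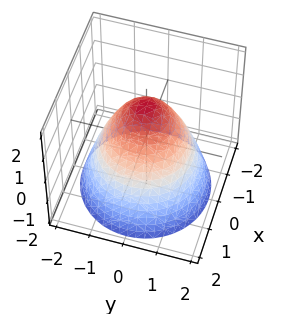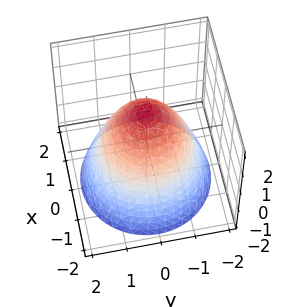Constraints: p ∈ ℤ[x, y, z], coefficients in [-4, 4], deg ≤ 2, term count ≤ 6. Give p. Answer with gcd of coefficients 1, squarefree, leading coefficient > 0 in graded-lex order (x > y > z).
First, the degree is 2 — the shape is more complex than any degree-1 surface.
Then, symmetries: every cross-section ⟂ z is a circle, so x, y appear only via x² + y².
Then, against the integer gridlines: a circular section at z = 0 has radius between 1 and 2.
Finally, putting this together gives p.

2*x^2 + 2*y^2 + 2*z - 3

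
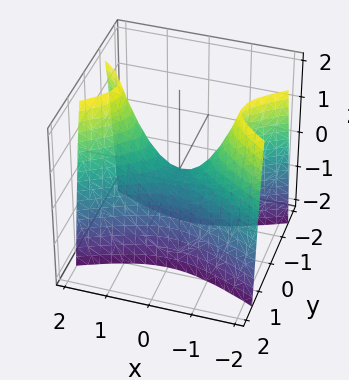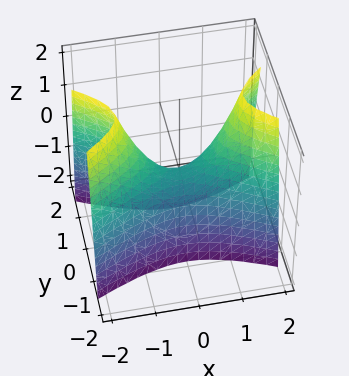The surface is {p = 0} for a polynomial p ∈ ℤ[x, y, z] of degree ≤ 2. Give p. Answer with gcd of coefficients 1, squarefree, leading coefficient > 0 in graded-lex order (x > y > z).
(a) Degree: a saddle surface; a quadric, so deg p = 2.
(b) Symmetries: the y ↦ −y reflection is a symmetry, so y appears only in even powers; mirror symmetry x ↦ −x ⇒ only even powers of x.
(c) From the visible intercepts: one x-axis crossing is at x = 0; it meets the z-axis at z = 0 (among the integer gridlines); it meets the y-axis at y = 0 (among the integer gridlines).
(d) The integer polynomial consistent with all of this is the stated p.

x^2 - 3*y^2 - z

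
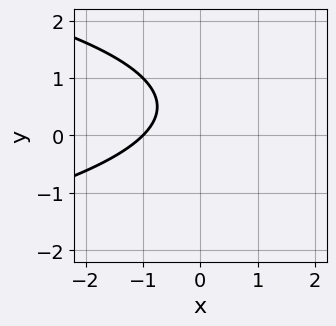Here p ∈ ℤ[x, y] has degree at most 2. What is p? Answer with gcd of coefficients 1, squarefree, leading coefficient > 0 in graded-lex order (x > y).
First, deg p = 2.
Next, from the visible intercepts: one x-axis crossing is at x = -1; it misses every integer gridline on the y-axis.
Finally, the integer polynomial consistent with all of this is the stated p.

y^2 + x - y + 1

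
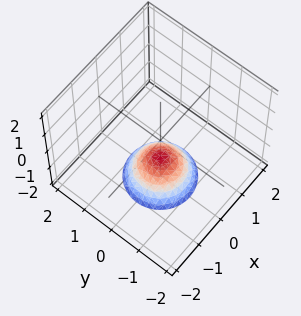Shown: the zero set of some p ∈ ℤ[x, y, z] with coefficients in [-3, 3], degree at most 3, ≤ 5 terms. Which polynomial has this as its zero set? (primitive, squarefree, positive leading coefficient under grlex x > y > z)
x^2 + y^2 + z + 1

(a) The degree is 2 — the shape is more complex than any degree-1 surface.
(b) Symmetries: rotational symmetry about the z-axis ⇒ p depends on x, y only through x² + y².
(c) From the visible intercepts: a circular section at z = -2 has radius exactly 1; one z-axis crossing is at z = -1; it misses every integer gridline on the x-axis.
(d) Putting this together gives p.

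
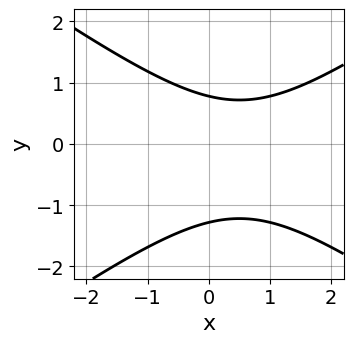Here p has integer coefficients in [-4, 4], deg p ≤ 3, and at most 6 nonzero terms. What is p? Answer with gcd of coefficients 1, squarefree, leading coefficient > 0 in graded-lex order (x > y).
(a) The degree is 2 — a generic line meets the curve in up to 2 points.
(b) From the visible intercepts: it misses every integer gridline on the x-axis.
(c) Fitting integer coefficients to these (and the overall shape) gives p.

x^2 - 2*y^2 - x - y + 2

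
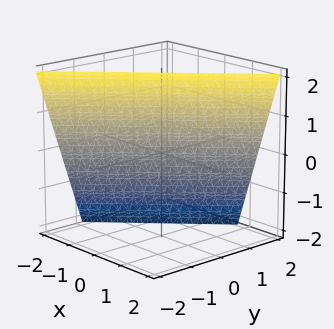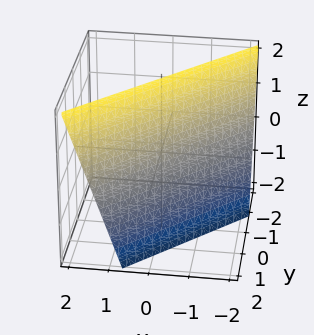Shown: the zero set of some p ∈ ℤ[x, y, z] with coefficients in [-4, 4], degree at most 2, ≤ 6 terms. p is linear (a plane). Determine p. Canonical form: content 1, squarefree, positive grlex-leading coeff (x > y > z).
First, the degree is 1 — the surface is flat (a plane).
Next, against the integer gridlines: one z-axis crossing is at z = 2.
Finally, matching integer coefficients to the picture gives p.

3*x - 3*y - z + 2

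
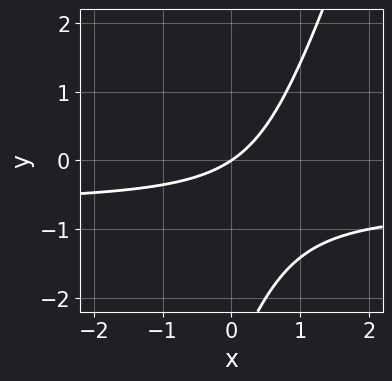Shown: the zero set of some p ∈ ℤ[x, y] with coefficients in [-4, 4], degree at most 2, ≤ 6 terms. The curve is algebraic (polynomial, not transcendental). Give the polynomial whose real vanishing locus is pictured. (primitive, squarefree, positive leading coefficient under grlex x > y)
1. Degree: no degree-1 curve has this shape, so deg p = 2.
2. From the axis intercepts and sections: it meets the x-axis at x = 0 (among the integer gridlines); it meets the y-axis at y = 0 (among the integer gridlines).
3. Fitting integer coefficients to these (and the overall shape) gives p.

3*x*y - y^2 + 2*x - 3*y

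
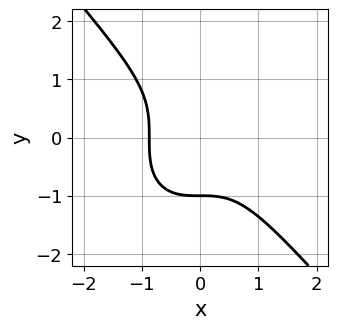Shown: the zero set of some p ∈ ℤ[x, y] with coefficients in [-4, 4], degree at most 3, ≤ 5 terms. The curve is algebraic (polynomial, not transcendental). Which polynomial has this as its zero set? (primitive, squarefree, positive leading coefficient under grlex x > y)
3*x^3 + 2*y^3 + 2

1. Degree: the shape is more complex than any degree-2 curve, so deg p = 3.
2. Checking where it meets the axes: it crosses the y-axis at the gridline y = -1.
3. Putting this together gives p.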